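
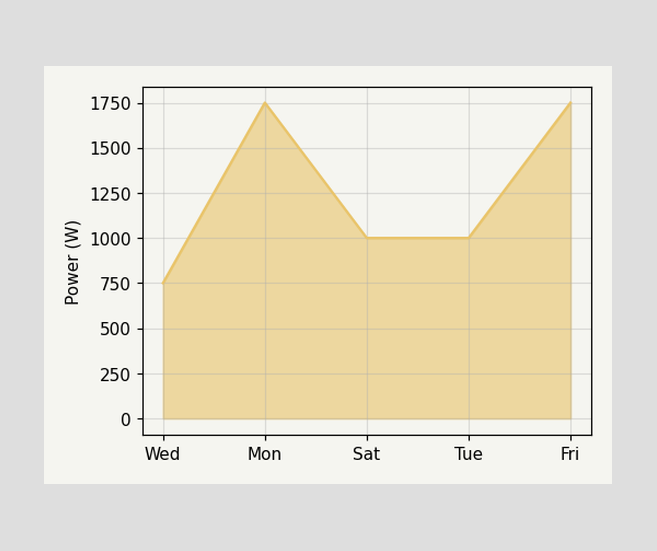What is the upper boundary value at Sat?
At Sat the upper boundary is at 1000W.

1000W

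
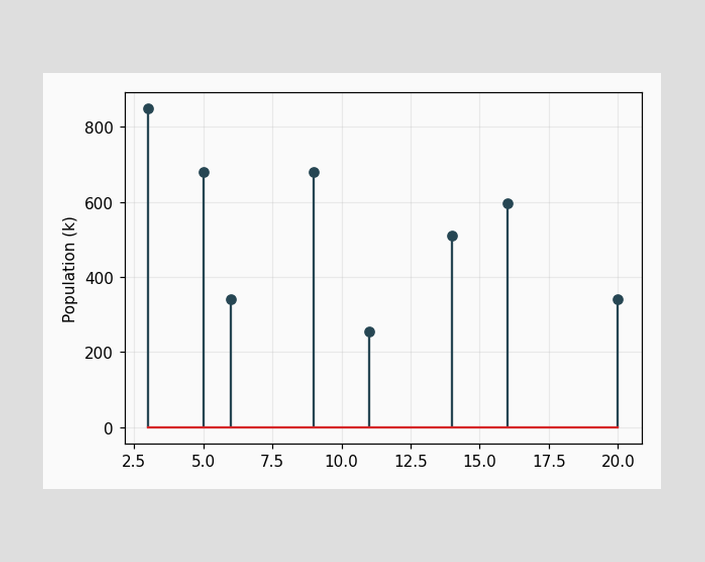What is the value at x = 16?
595k

The stem at x=16 reaches 595k.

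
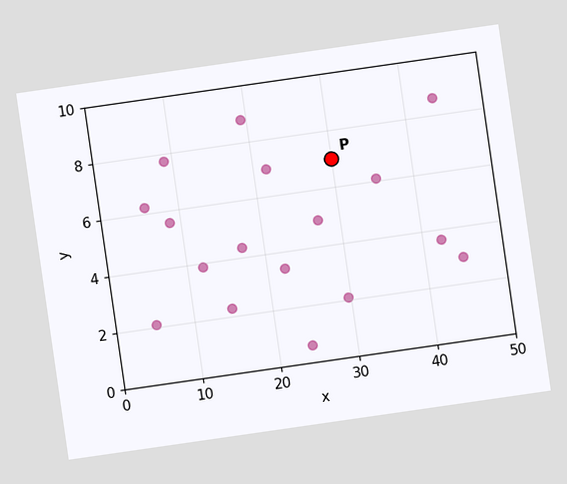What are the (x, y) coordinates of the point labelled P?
The chart is tilted about 8° counter-clockwise. Following the gridlines from P to each axis, P sits at (30, 7).

(30, 7)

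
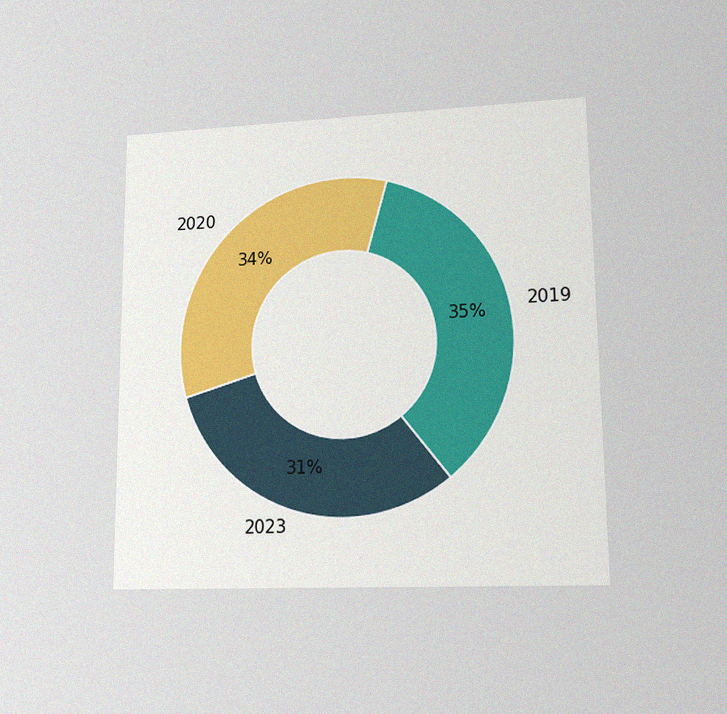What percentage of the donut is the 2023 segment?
The chart is viewed at a slight angle, with some photo noise. The 2023 segment takes up 31% of the ring.

31%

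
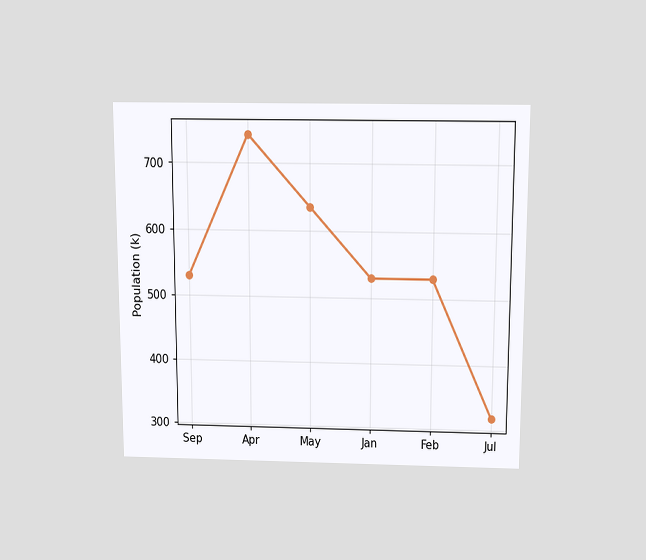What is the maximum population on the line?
742k

The chart is viewed slightly from above. The highest point is at Apr, and reading across to the y-axis gives 742k.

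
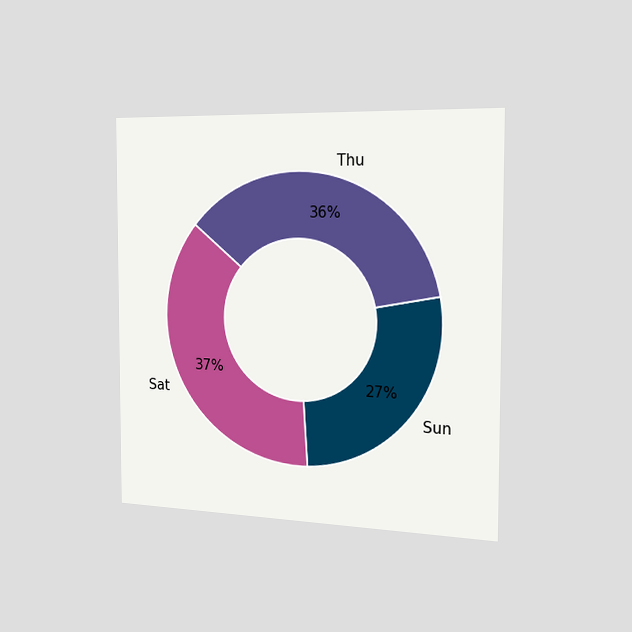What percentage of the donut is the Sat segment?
The chart is viewed slightly from the right. The Sat segment takes up 37% of the ring.

37%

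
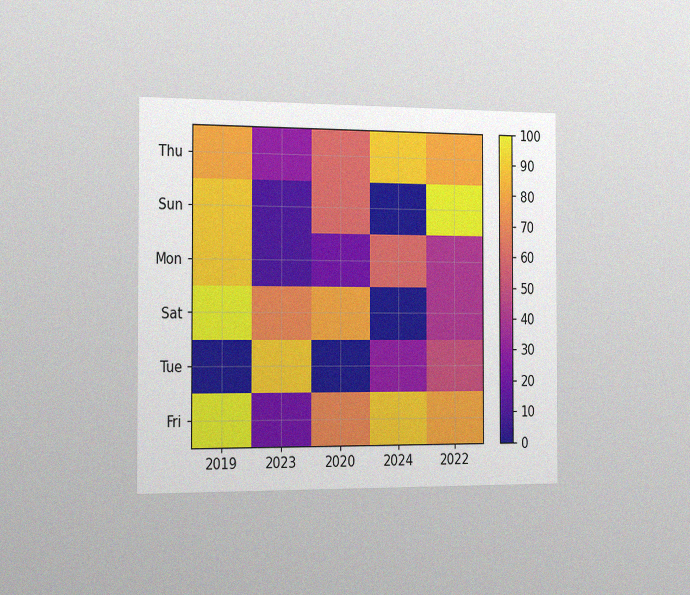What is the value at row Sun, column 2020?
The chart is viewed slightly from the left, with some photo noise. Matching cell (Sun, 2020) against the colorbar gives 60.

60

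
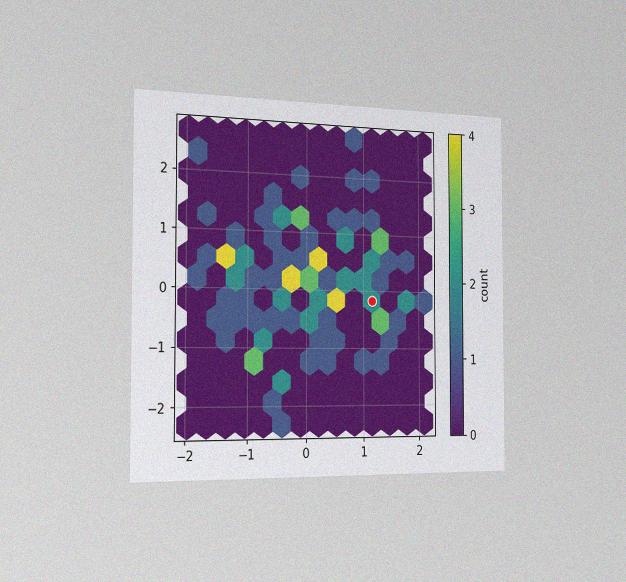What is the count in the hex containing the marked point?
The chart is viewed slightly from the left, with some photo noise. The marked hex reads 2 on the colorbar.

2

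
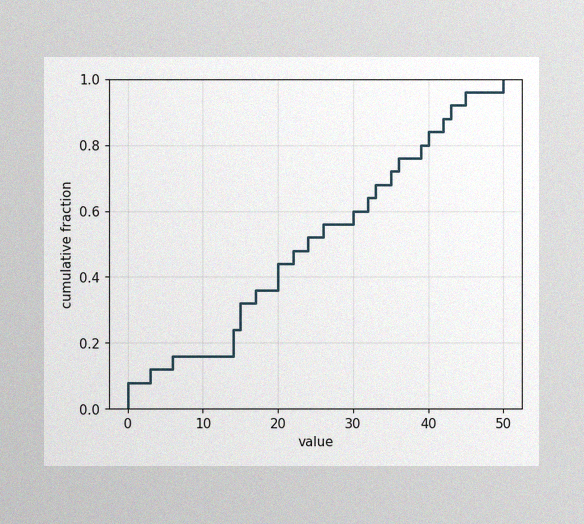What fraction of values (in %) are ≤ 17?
The image has some photo noise and uneven lighting. At x=17 the ECDF step is at 36%.

36%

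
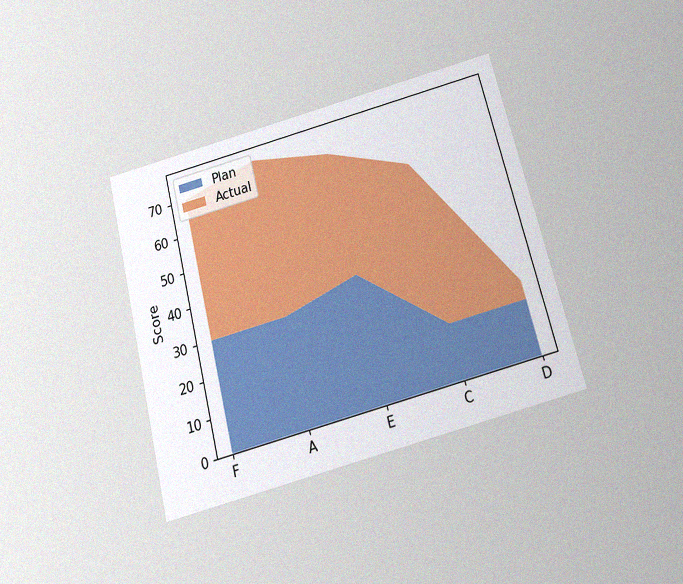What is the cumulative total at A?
The chart is tilted about 14° counter-clockwise and viewed slightly from below, with some photo noise. The stacked total at A reaches 75.

75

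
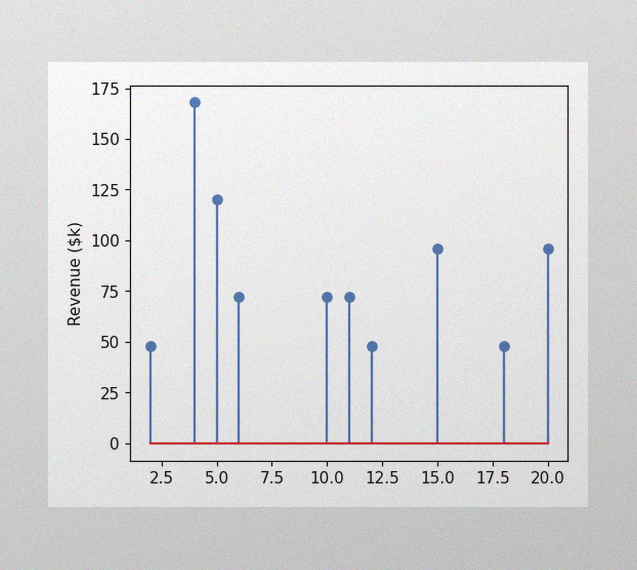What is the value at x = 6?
$72k

The image has some photo noise and uneven lighting. The stem at x=6 reaches $72k.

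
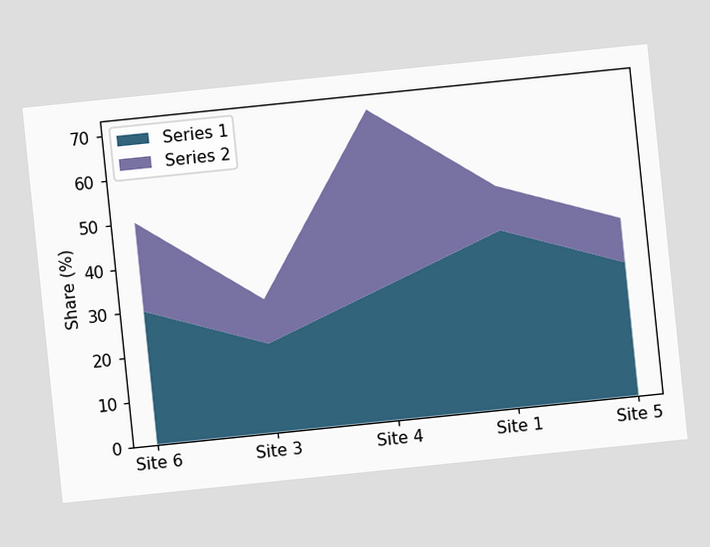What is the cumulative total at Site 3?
30%

The chart is tilted about 6° counter-clockwise. The stacked total at Site 3 reaches 30%.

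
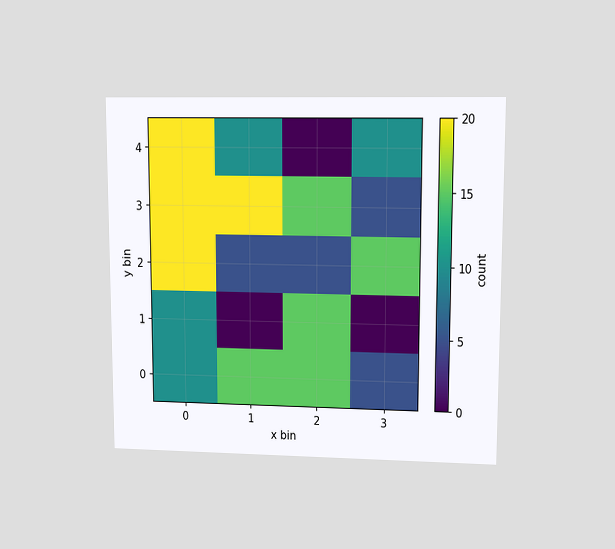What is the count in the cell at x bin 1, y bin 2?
5

The chart is viewed at a slight angle. Matching the cell (1, 2) against the colorbar gives 5.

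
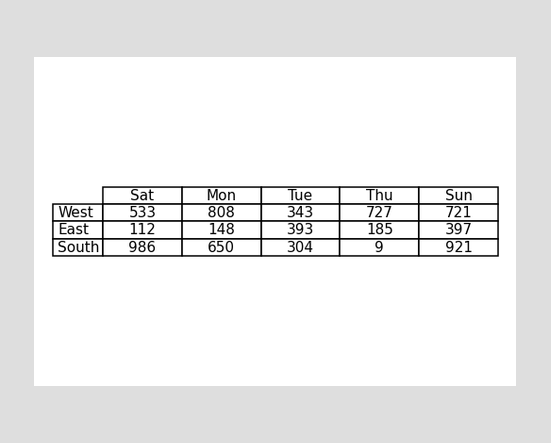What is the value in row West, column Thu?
The (West, Thu) cell reads 727.

727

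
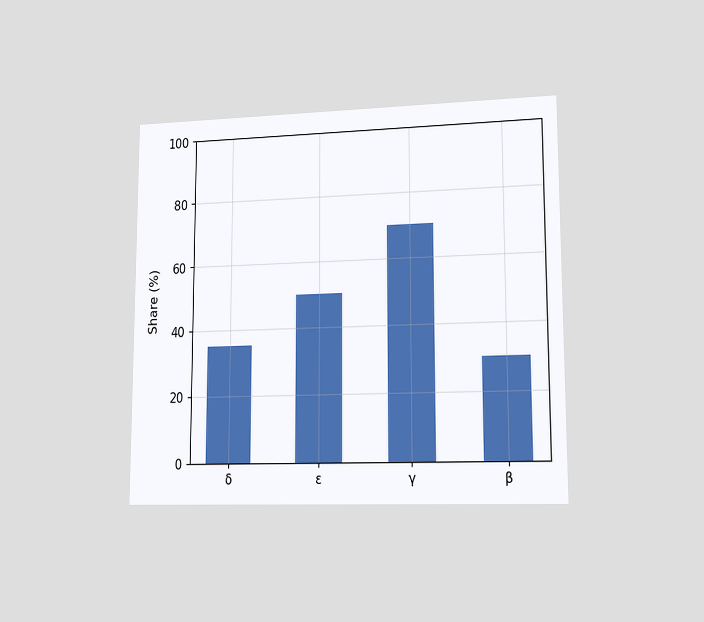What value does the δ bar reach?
The chart is viewed slightly from the right. Reading along the chart's y-axis, the δ bar reaches 35%.

35%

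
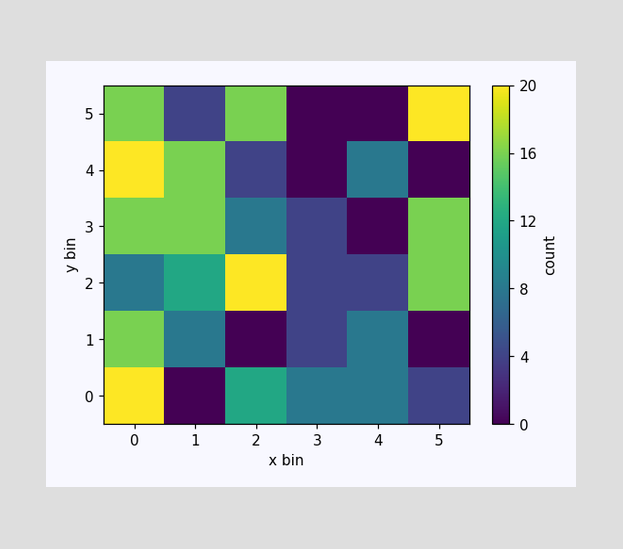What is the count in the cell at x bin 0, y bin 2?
8

Matching the cell (0, 2) against the colorbar gives 8.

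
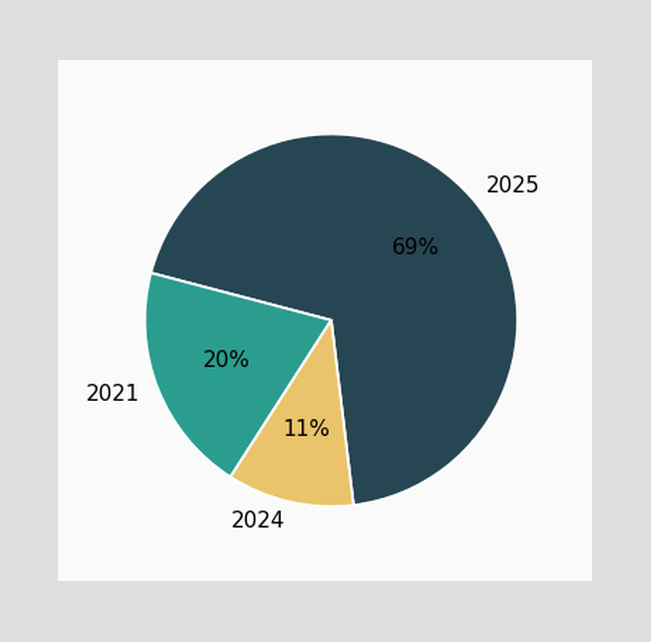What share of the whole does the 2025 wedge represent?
69%

The 2025 slice takes up 69% of the pie.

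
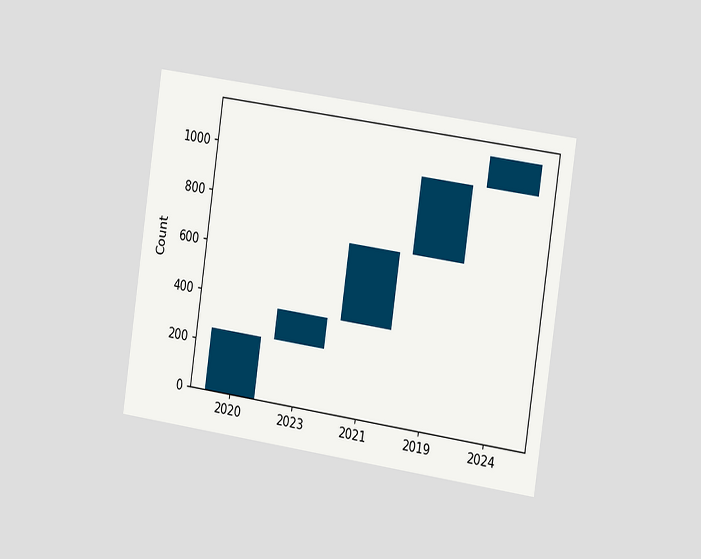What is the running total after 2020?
248

The chart is tilted about 8° clockwise and viewed slightly from the right. After 2020 the running total reaches 248.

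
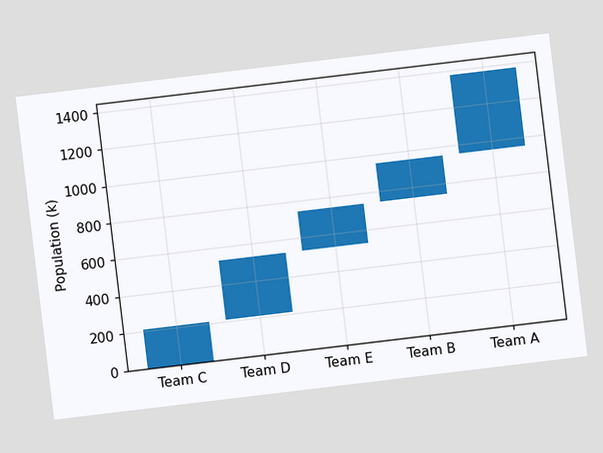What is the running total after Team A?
The chart is tilted about 7° counter-clockwise. After Team A the running total reaches 1378k.

1378k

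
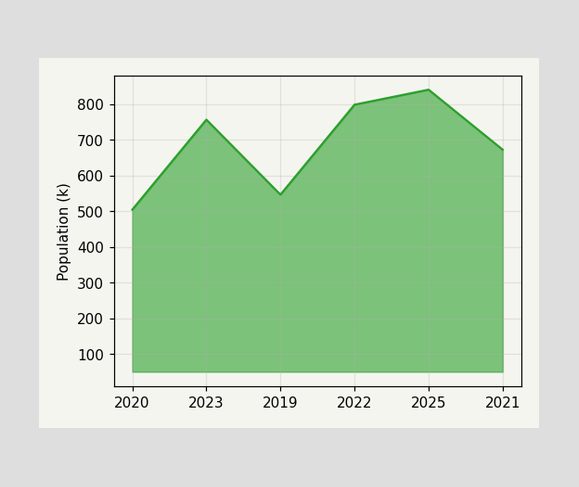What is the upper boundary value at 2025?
840k

At 2025 the upper boundary is at 840k.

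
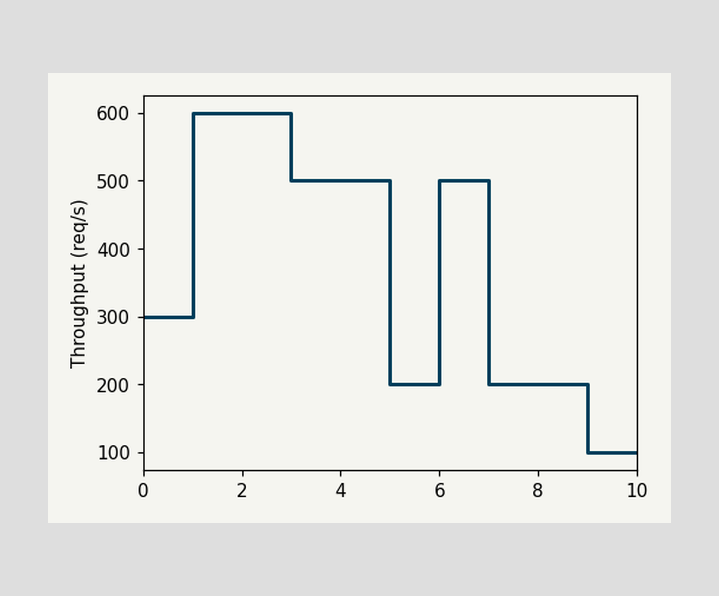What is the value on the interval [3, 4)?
500req/s

On [3, 4) the step sits at 500req/s.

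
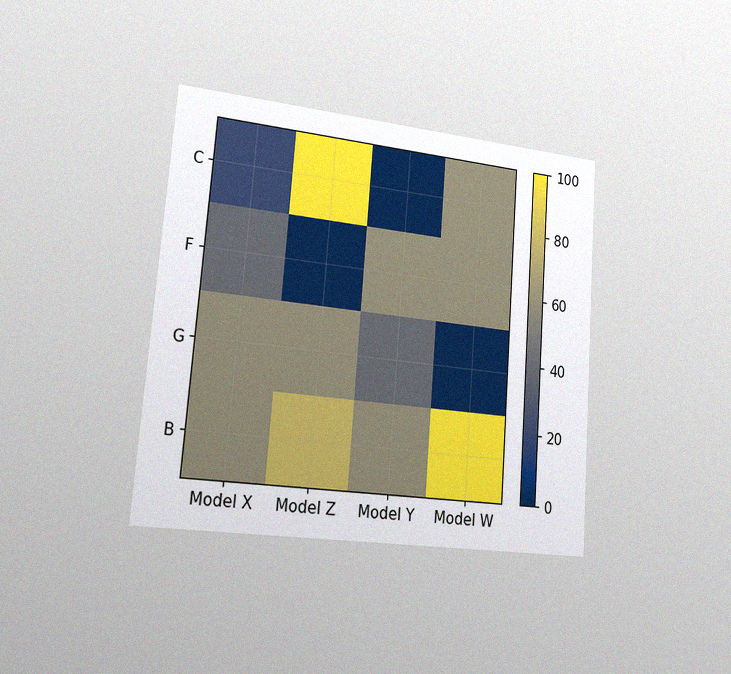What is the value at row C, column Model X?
The chart is tilted about 4° clockwise and viewed slightly from the left, with some photo noise. Matching cell (C, Model X) against the colorbar gives 20.

20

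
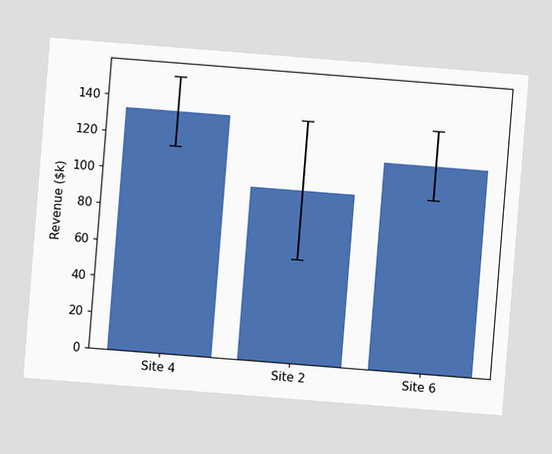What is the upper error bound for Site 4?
The chart is tilted about 5° clockwise. The Site 4 bar's upper whisker reaches $152k.

$152k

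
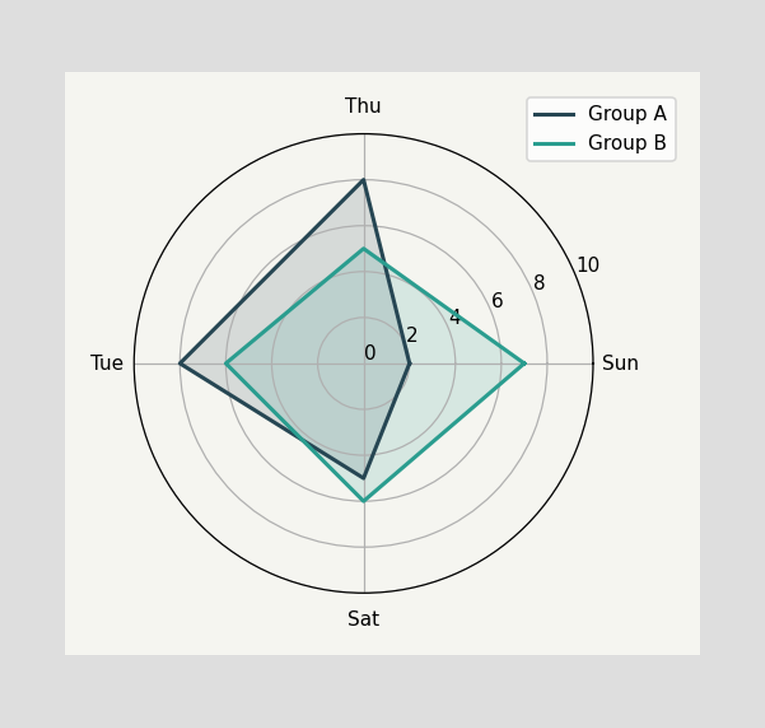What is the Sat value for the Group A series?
5

On the Sat axis, Group A reaches 5.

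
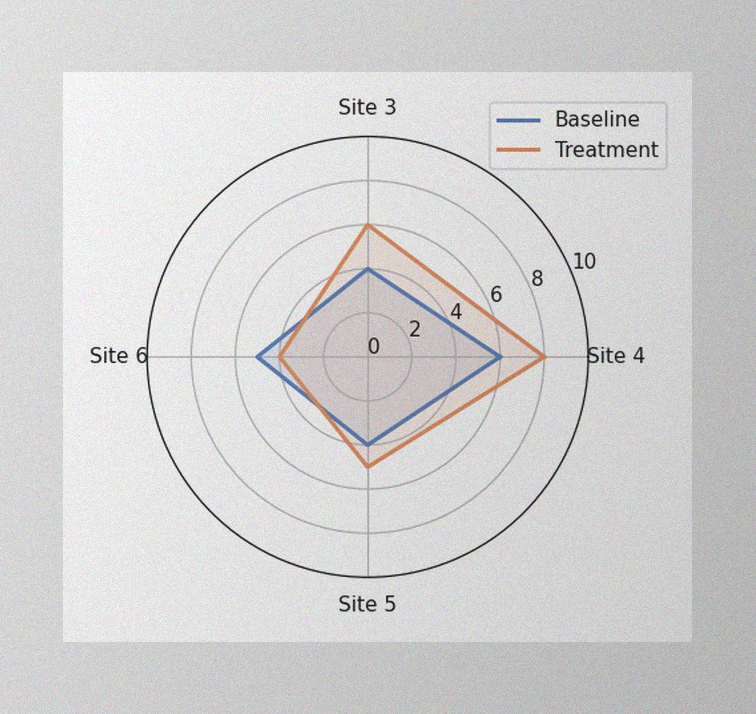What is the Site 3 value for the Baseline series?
4

The image has some photo noise and uneven lighting. On the Site 3 axis, Baseline reaches 4.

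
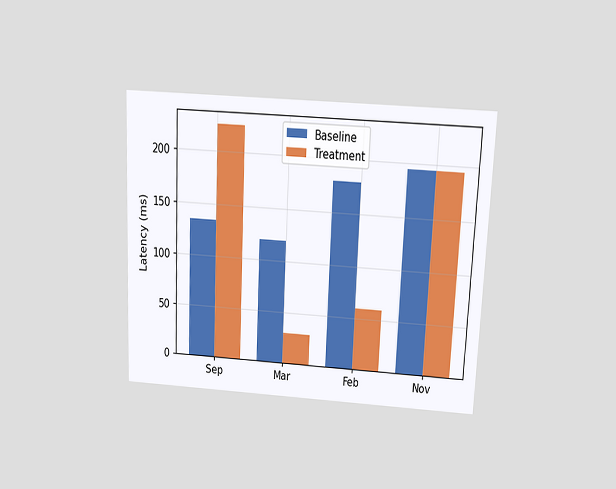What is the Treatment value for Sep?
The chart is tilted about 3° clockwise and viewed slightly from above. The Treatment bar at Sep reaches 225ms on the y-axis.

225ms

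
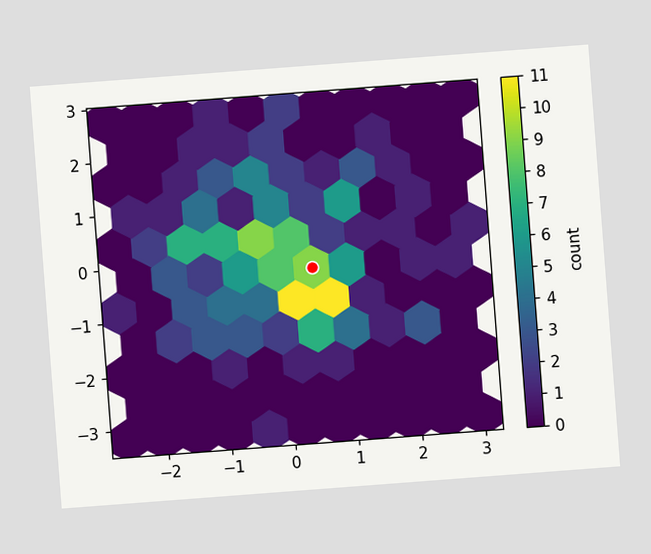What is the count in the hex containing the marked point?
9

The chart is tilted about 4° counter-clockwise. The marked hex reads 9 on the colorbar.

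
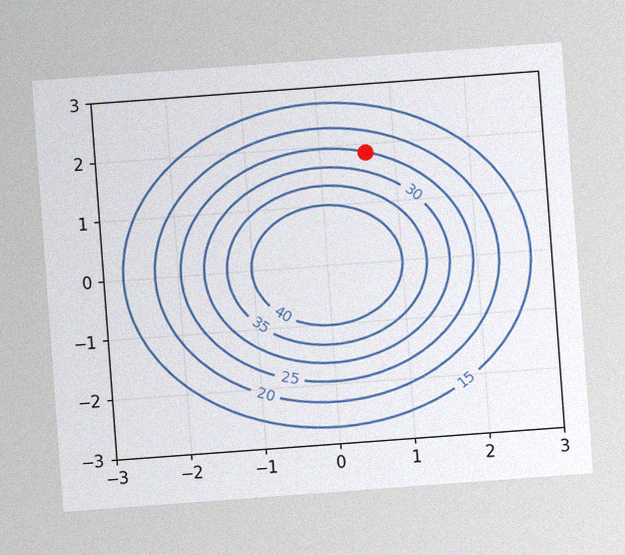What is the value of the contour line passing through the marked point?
25

The chart is tilted about 4° counter-clockwise, with some photo noise. The marked point sits on the contour labelled 25.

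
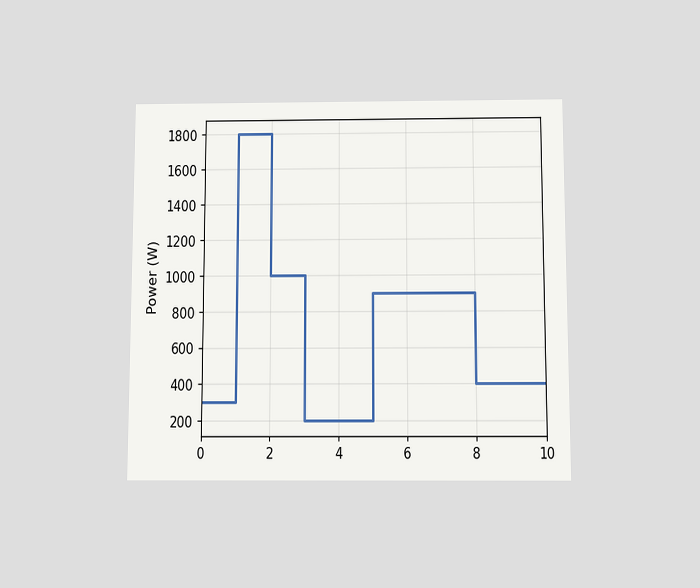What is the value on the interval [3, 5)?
The chart is viewed slightly from below. On [3, 5) the step sits at 200W.

200W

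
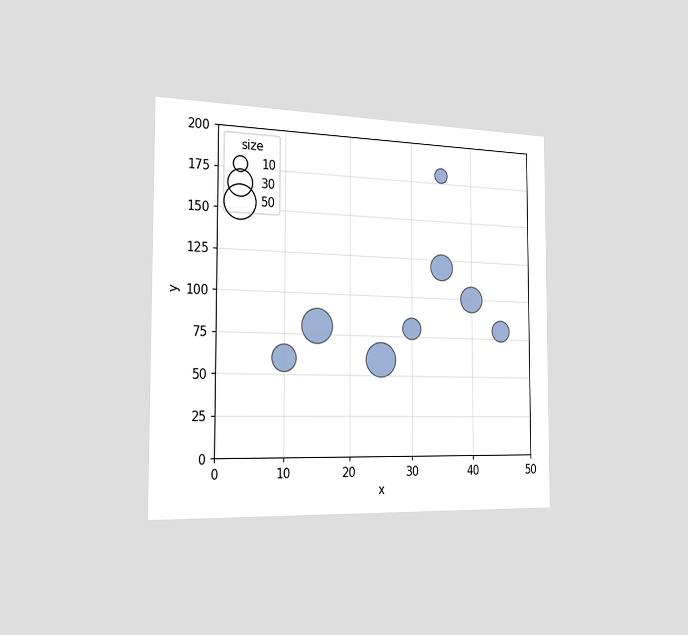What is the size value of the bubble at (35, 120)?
30

The chart is viewed slightly from the left. Matching the bubble at (35, 120) against the size legend gives 30.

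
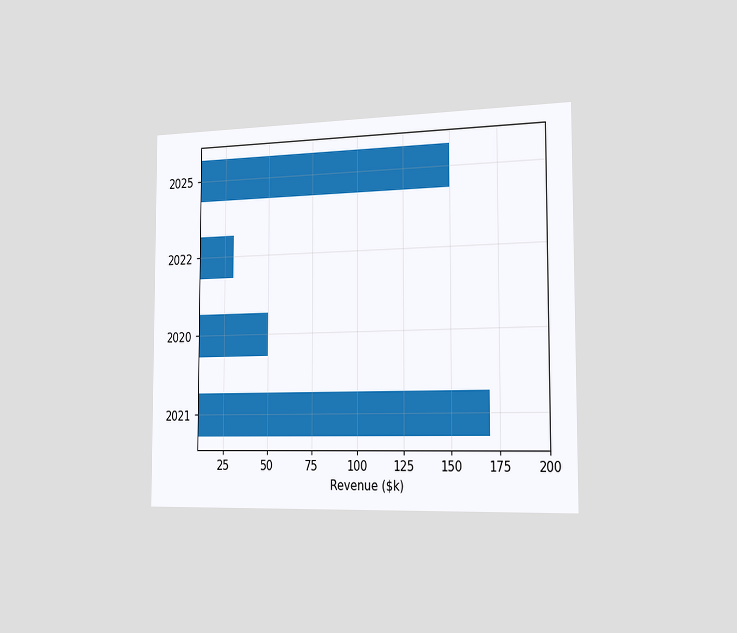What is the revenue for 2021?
The chart is viewed slightly from the right. Reading along the chart's x-axis, the 2021 bar reaches $170k.

$170k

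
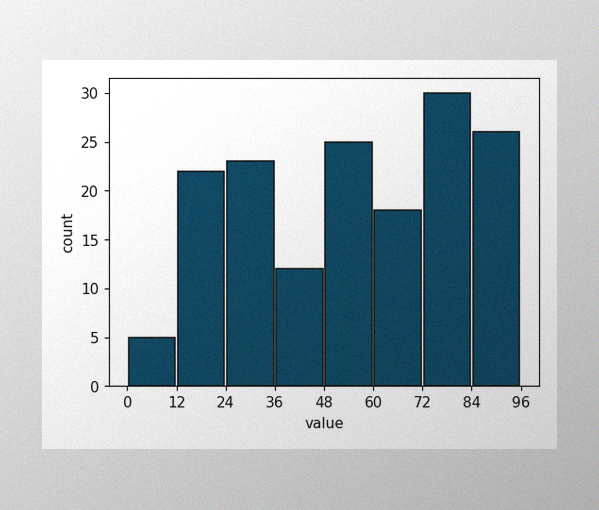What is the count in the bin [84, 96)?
26

The image has some photo noise and uneven lighting. The [84, 96) bin has height 26.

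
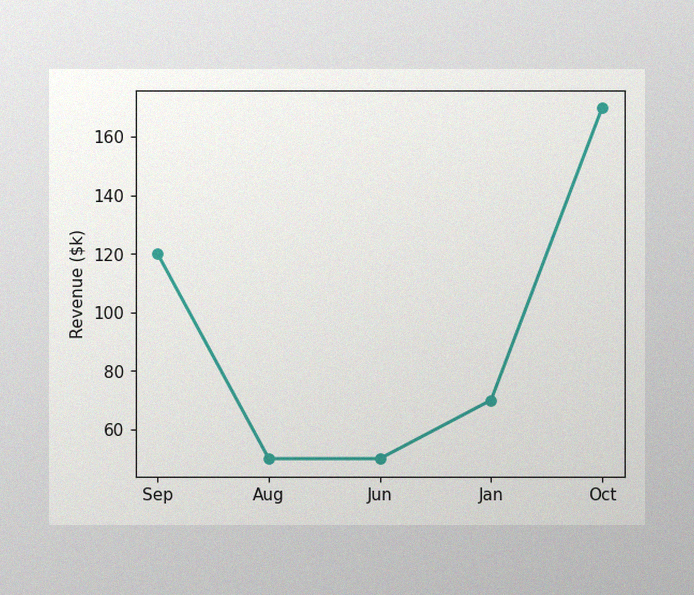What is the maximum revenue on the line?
$170k

The image has some photo noise and uneven lighting. The highest point is at Oct, and reading across to the y-axis gives $170k.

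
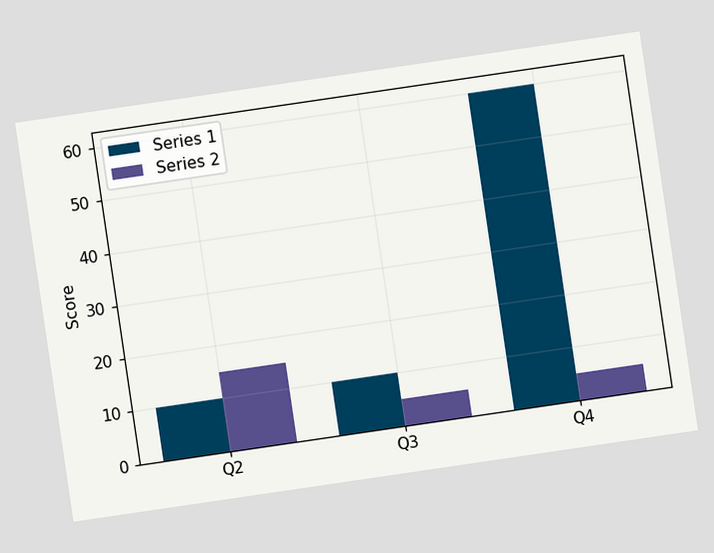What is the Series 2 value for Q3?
5

The chart is tilted about 8° counter-clockwise. The Series 2 bar at Q3 reaches 5 on the y-axis.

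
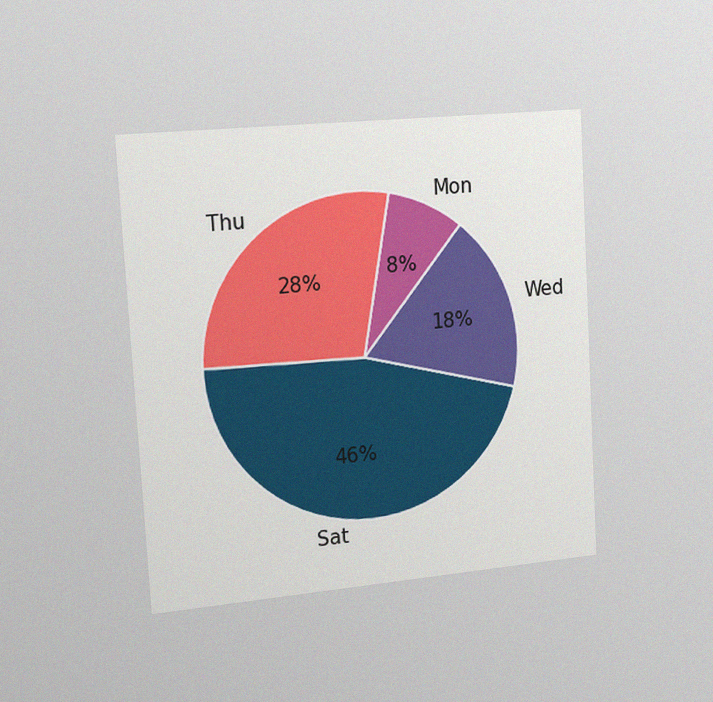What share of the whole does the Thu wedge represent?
The chart is tilted about 3° counter-clockwise and viewed slightly from the left, with some photo noise. The Thu slice takes up 28% of the pie.

28%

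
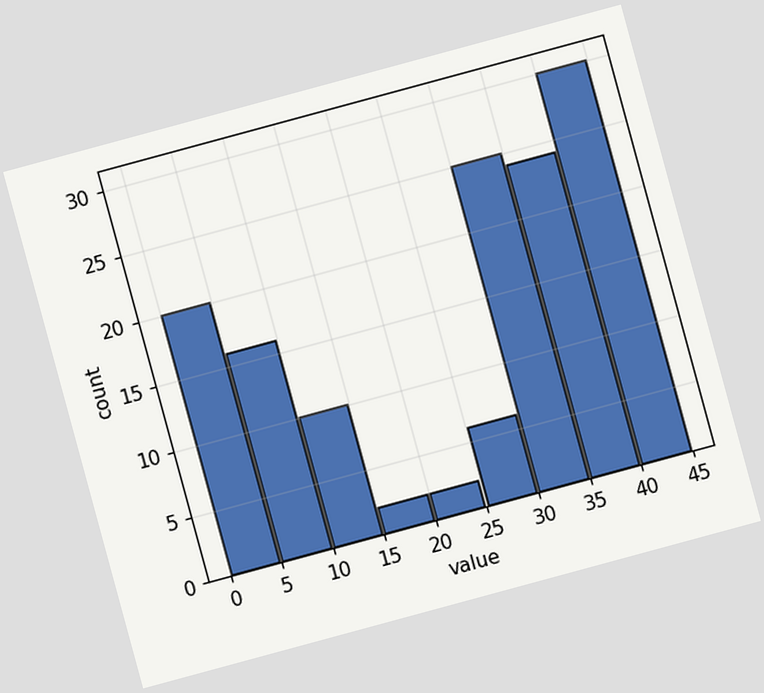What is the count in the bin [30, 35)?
The chart is tilted about 15° counter-clockwise. The [30, 35) bin has height 25.

25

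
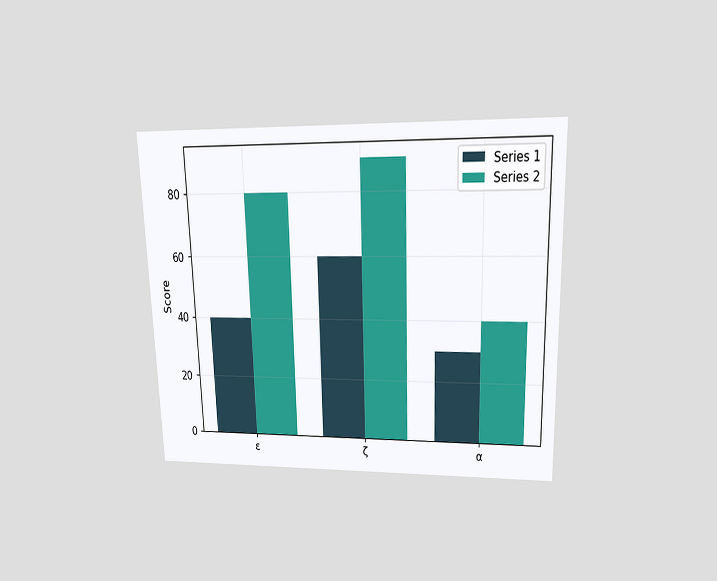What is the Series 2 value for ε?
The chart is viewed slightly from above. The Series 2 bar at ε reaches 80 on the y-axis.

80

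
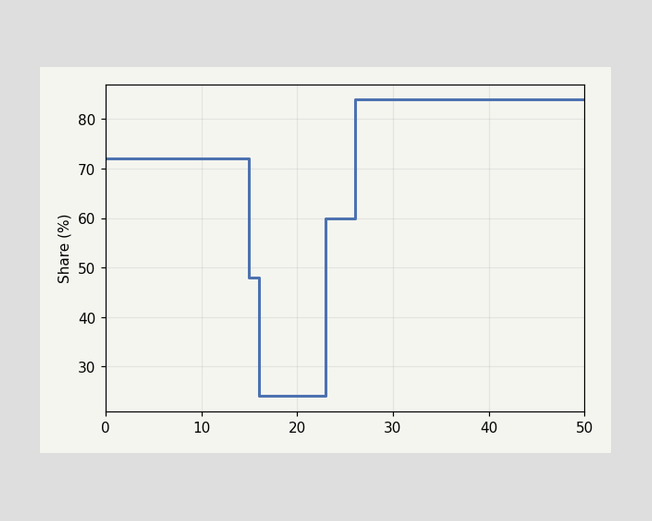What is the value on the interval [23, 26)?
On [23, 26) the step sits at 60%.

60%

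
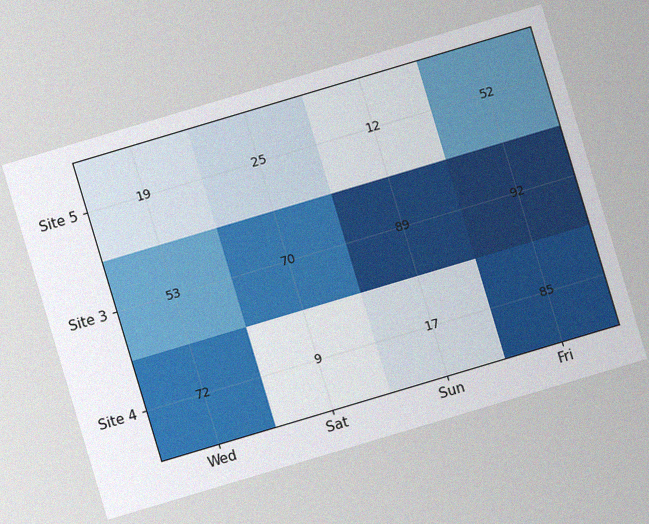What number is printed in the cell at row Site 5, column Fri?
The chart is tilted about 17° counter-clockwise, with some photo noise. The (Site 5, Fri) cell reads 52.

52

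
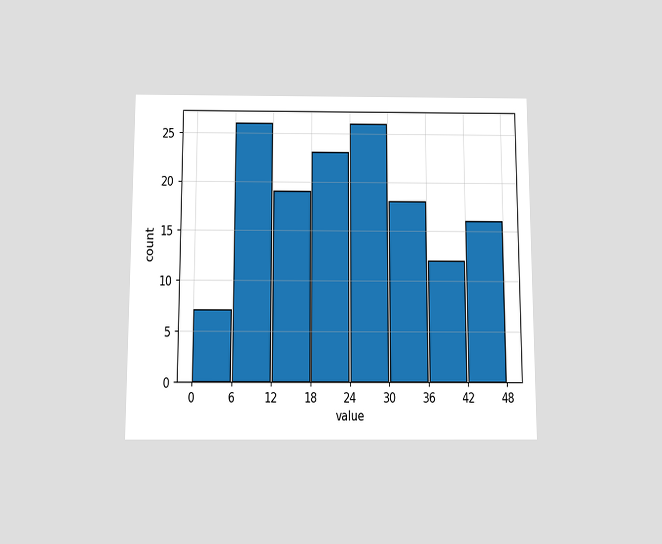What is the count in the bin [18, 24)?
The chart is viewed slightly from below. The [18, 24) bin has height 23.

23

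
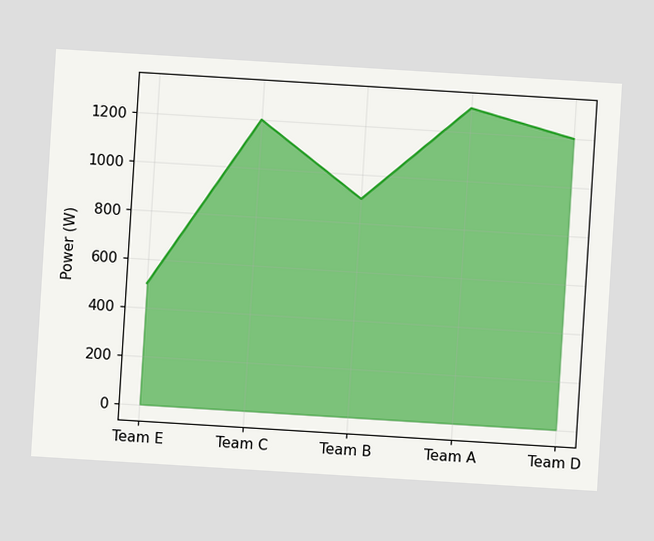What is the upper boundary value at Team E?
The chart is tilted about 4° clockwise. At Team E the upper boundary is at 500W.

500W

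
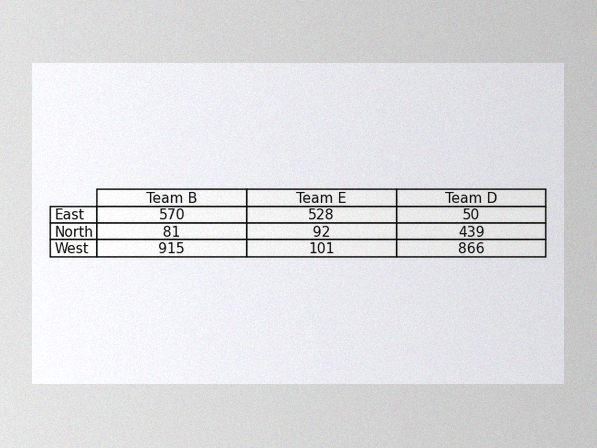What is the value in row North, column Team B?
The image has some photo noise and uneven lighting. The (North, Team B) cell reads 81.

81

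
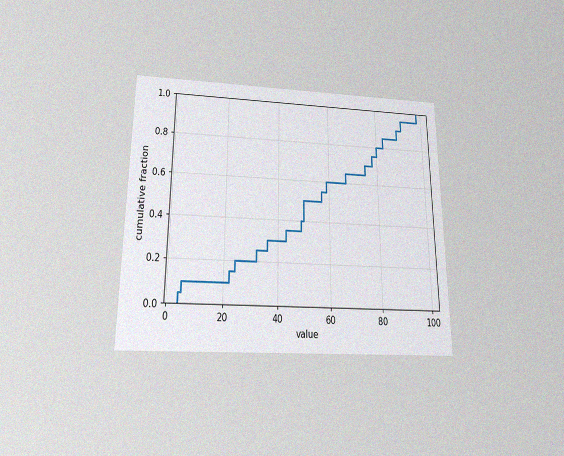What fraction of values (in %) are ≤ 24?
The chart is viewed slightly from below, with some photo noise. At x=24 the ECDF step is at 20%.

20%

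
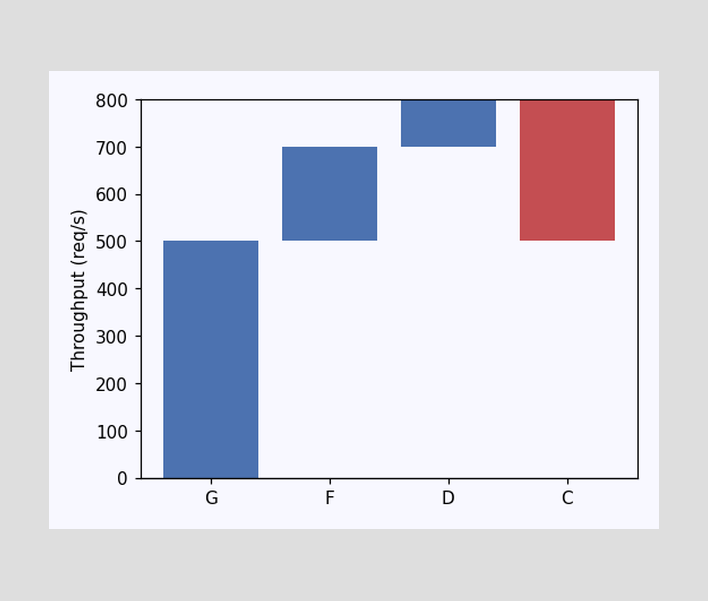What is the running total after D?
After D the running total reaches 800req/s.

800req/s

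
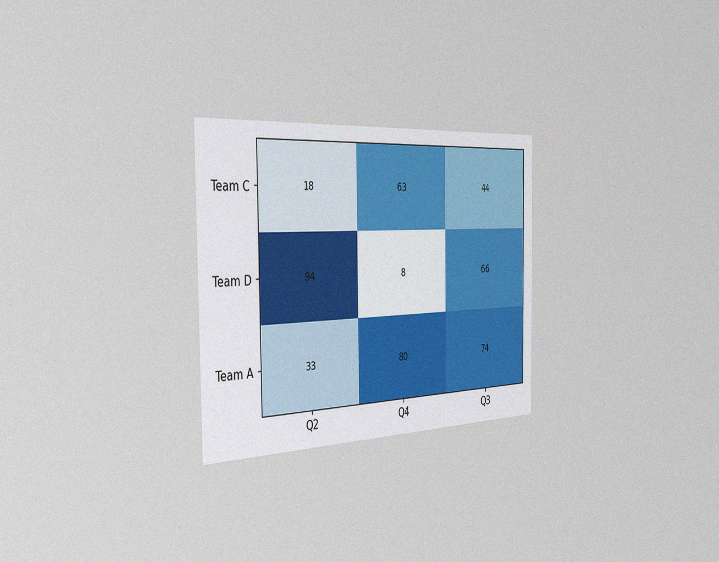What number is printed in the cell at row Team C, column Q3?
The chart is viewed slightly from the left, with some photo noise. The (Team C, Q3) cell reads 44.

44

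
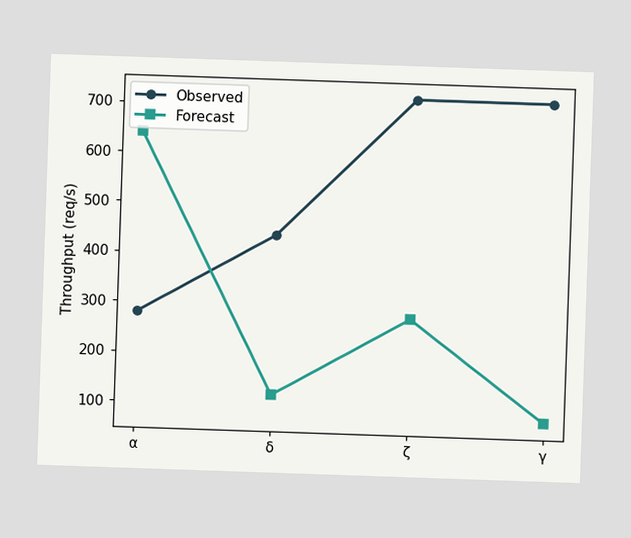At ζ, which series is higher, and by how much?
Observed, by 440req/s

At ζ, Observed sits above the other line by 440req/s.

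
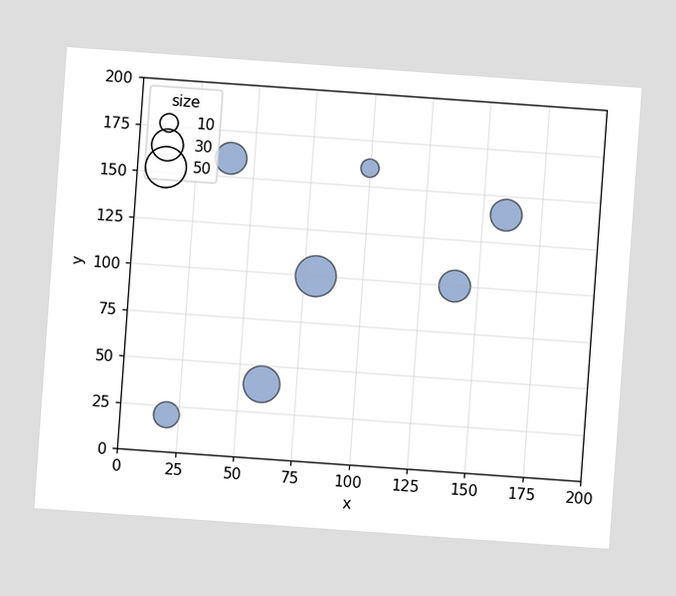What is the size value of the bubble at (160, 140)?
30

The chart is tilted about 4° clockwise. Matching the bubble at (160, 140) against the size legend gives 30.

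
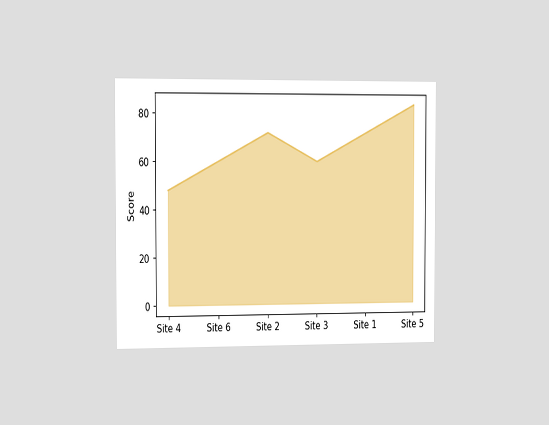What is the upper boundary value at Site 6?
The chart is viewed slightly from the left. At Site 6 the upper boundary is at 60.

60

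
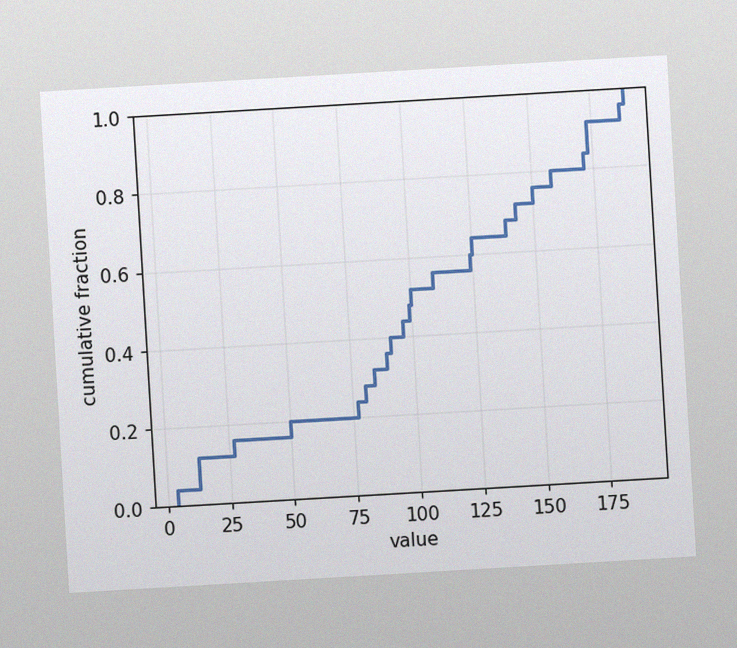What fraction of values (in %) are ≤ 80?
The chart is tilted about 3° counter-clockwise, with some photo noise. At x=80 the ECDF step is at 28%.

28%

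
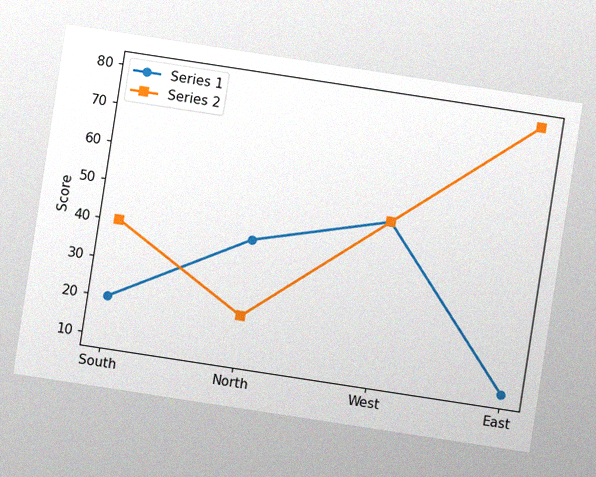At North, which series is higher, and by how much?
Series 1, by 20

The chart is tilted about 9° clockwise, with some photo noise. At North, Series 1 sits above the other line by 20.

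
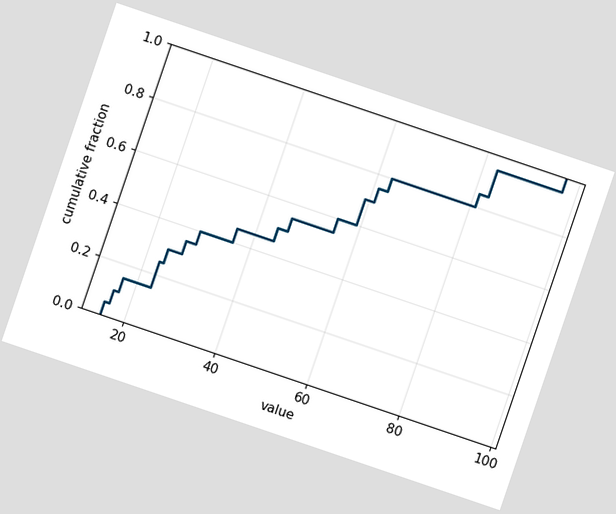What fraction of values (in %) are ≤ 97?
100%

The chart is tilted about 19° clockwise. At x=97 the ECDF step is at 100%.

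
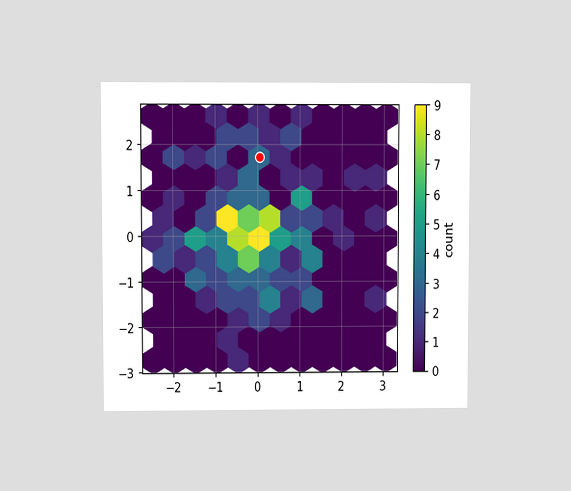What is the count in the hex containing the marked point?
The chart is viewed at a slight angle. The marked hex reads 3 on the colorbar.

3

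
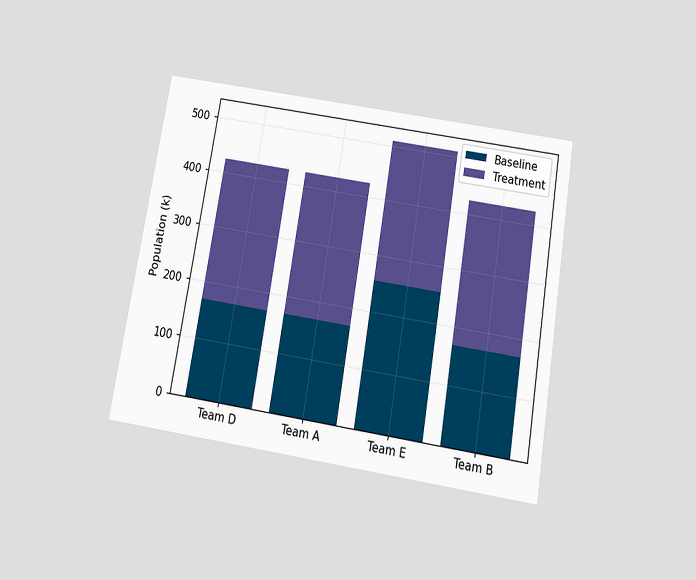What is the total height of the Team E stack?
510k

The chart is tilted about 9° clockwise and viewed slightly from below. The Team E stack's top reaches 510k on the y-axis.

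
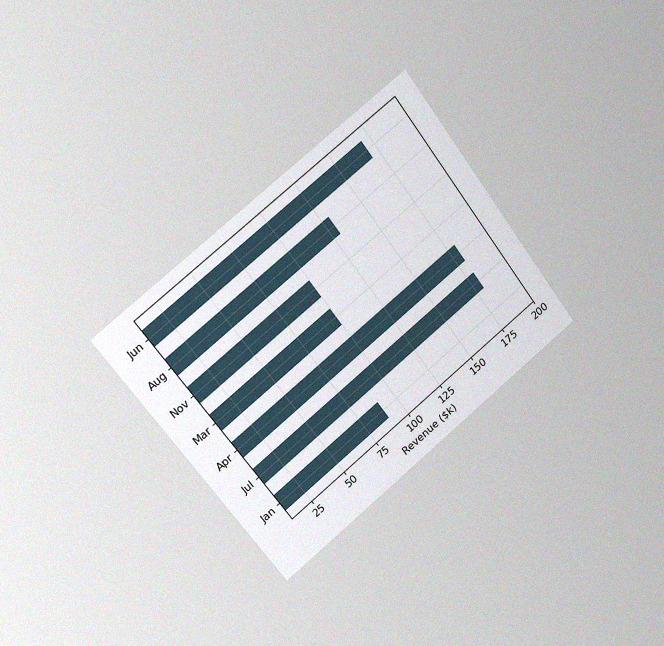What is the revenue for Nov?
$100k

The chart is tilted about 37° counter-clockwise and viewed slightly from the left, with some photo noise. Reading along the chart's x-axis, the Nov bar reaches $100k.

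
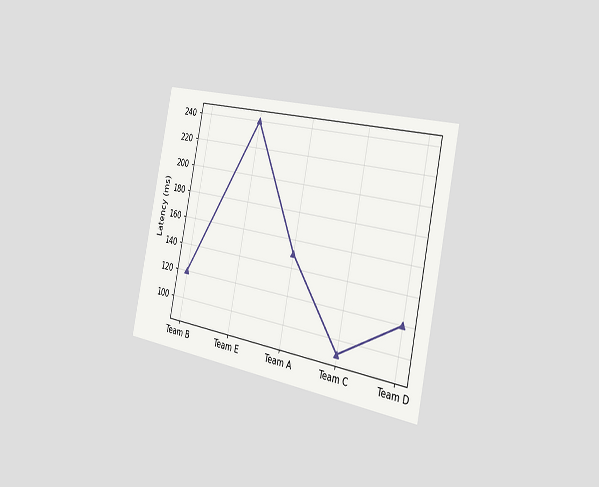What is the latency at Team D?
120ms

The chart is tilted about 12° clockwise and viewed slightly from the right. At Team D, the line is at 120ms.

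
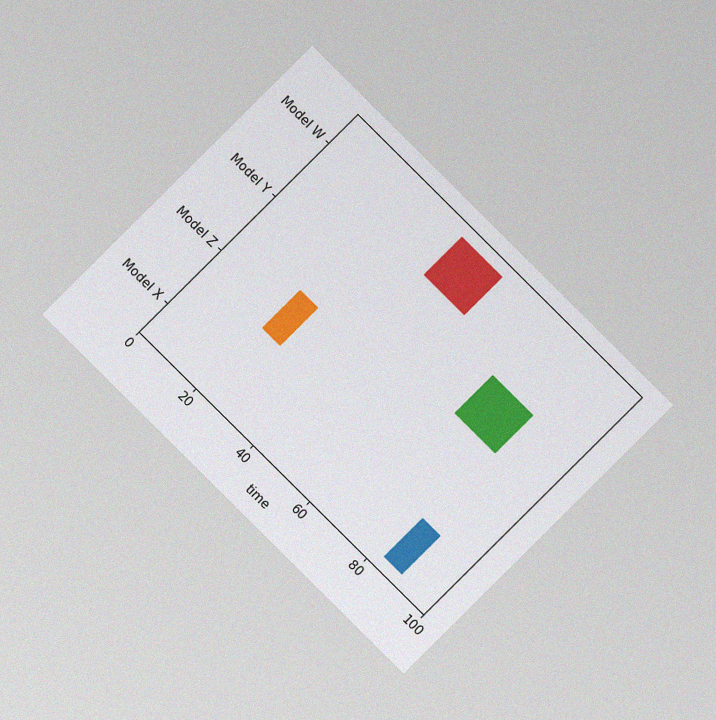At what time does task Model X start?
The chart is tilted about 45° clockwise and viewed at a slight angle, with some photo noise. The Model X bar begins at t=83.

83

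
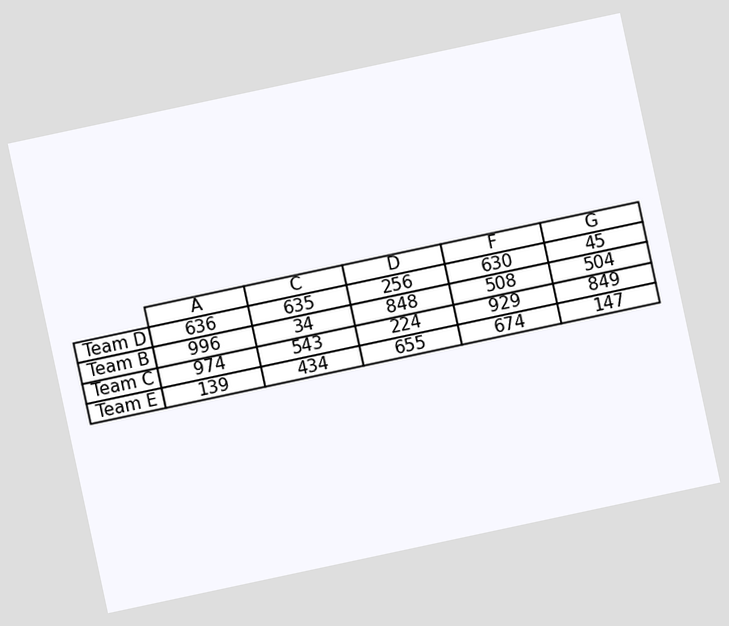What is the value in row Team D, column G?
45

The chart is tilted about 12° counter-clockwise. The (Team D, G) cell reads 45.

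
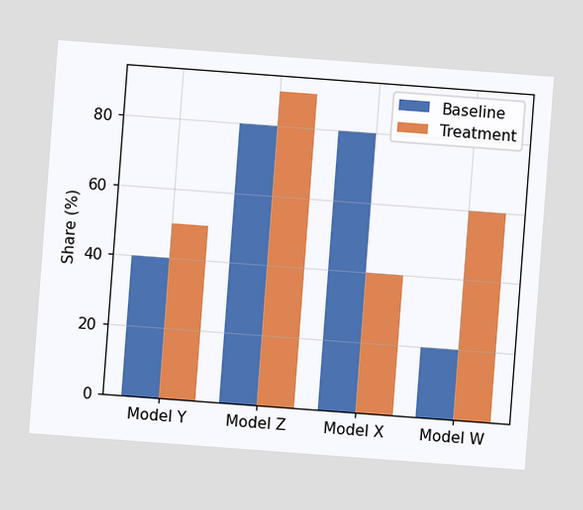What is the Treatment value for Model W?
60%

The chart is tilted about 4° clockwise. The Treatment bar at Model W reaches 60% on the y-axis.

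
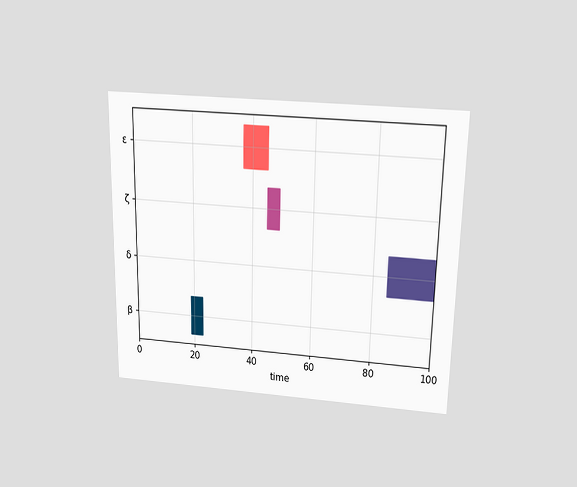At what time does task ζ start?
The chart is viewed slightly from above. The ζ bar begins at t=45.

45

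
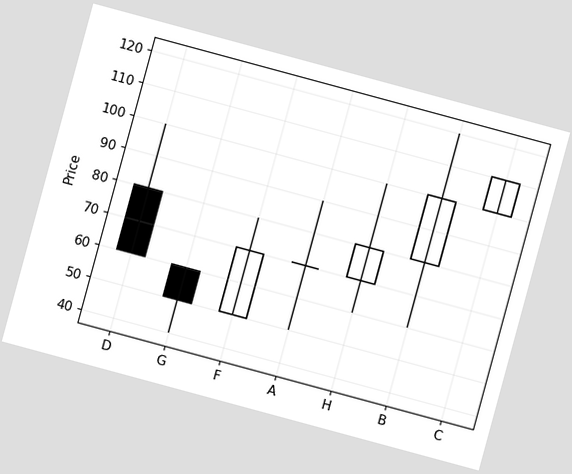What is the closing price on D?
The chart is tilted about 15° clockwise. The D candle closes at 60.

60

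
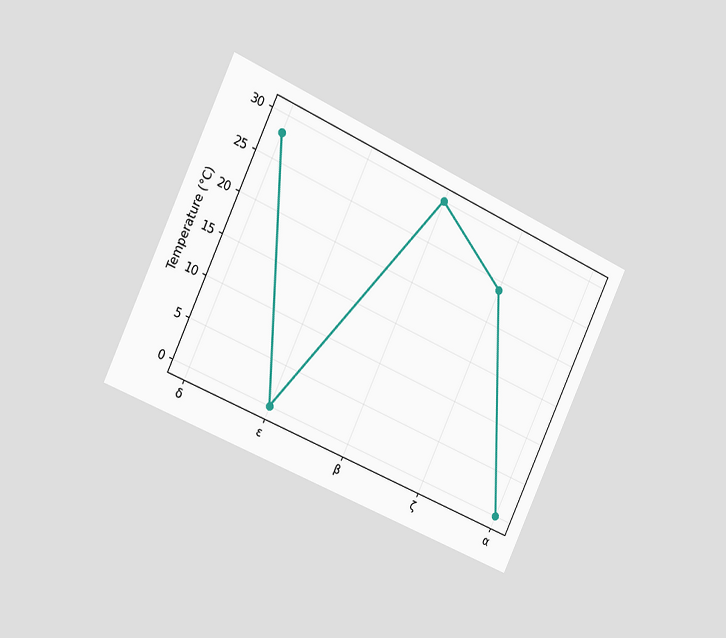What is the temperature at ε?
The chart is tilted about 25° clockwise and viewed slightly from the left. At ε, the line is at 0°C.

0°C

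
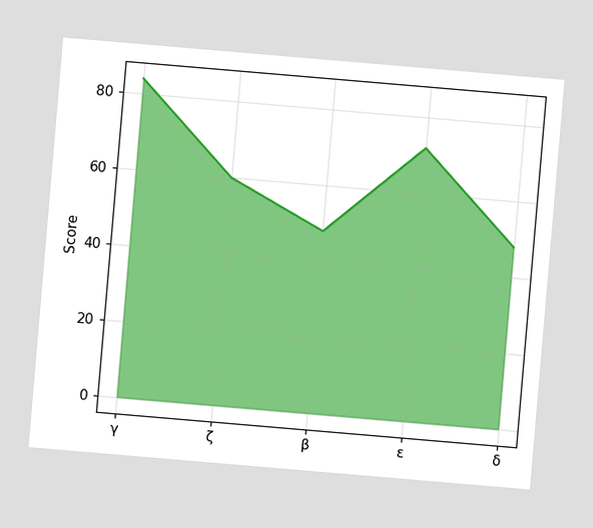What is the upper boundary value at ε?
72

The chart is tilted about 5° clockwise. At ε the upper boundary is at 72.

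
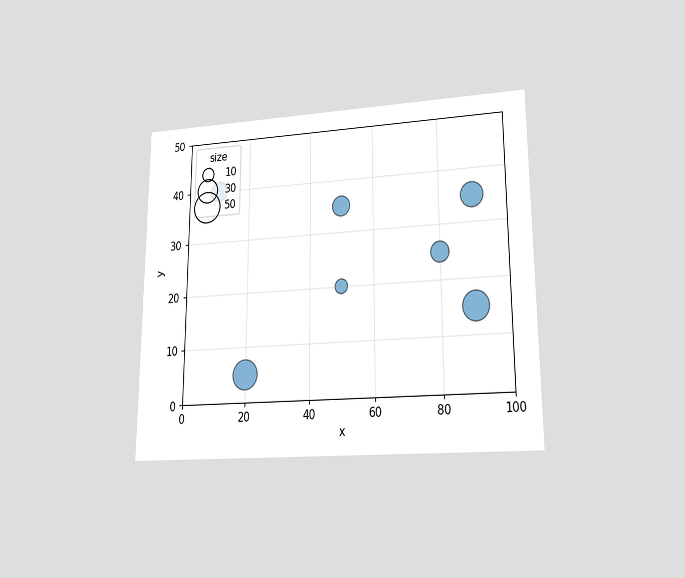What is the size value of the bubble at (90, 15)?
The chart is viewed at a slight angle. Matching the bubble at (90, 15) against the size legend gives 40.

40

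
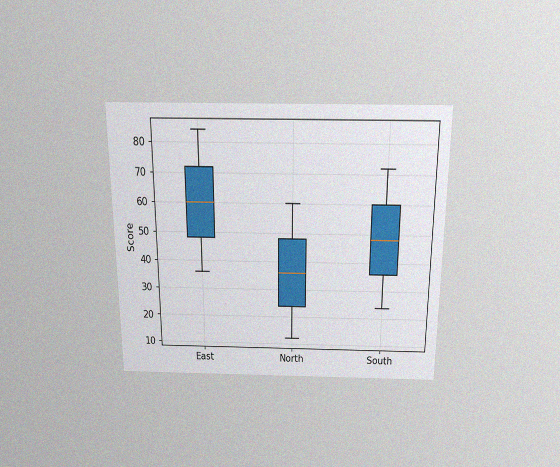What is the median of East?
The chart is viewed slightly from above, with some photo noise. The median line in the East box sits at 60.

60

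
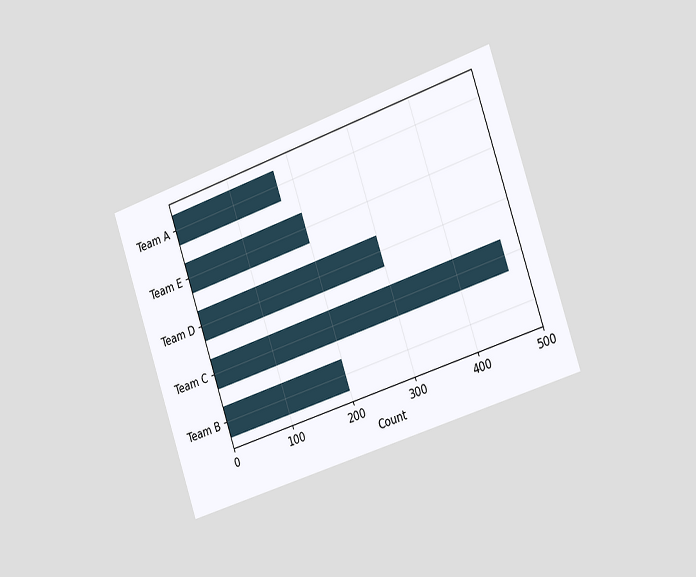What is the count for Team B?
200

The chart is tilted about 19° counter-clockwise and viewed slightly from the right. Reading along the chart's x-axis, the Team B bar reaches 200.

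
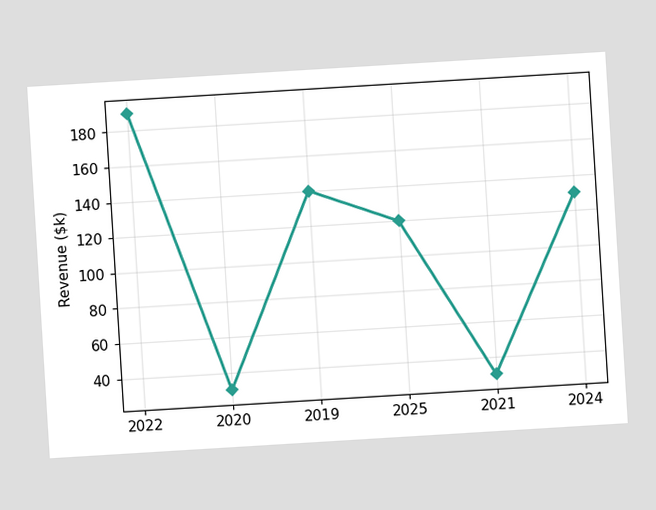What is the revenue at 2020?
$30k

The chart is tilted about 3° counter-clockwise. At 2020, the line is at $30k.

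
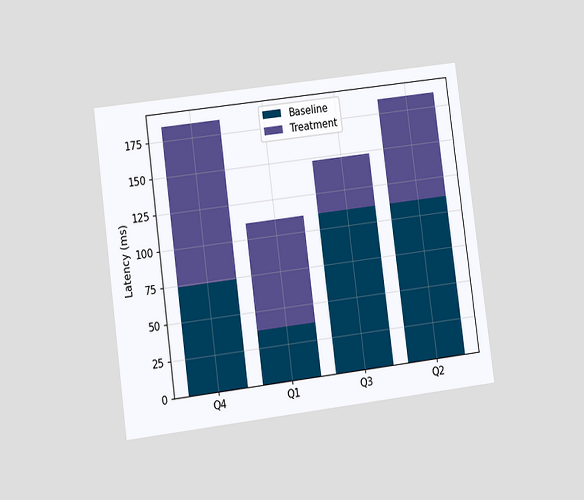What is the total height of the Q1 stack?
The chart is tilted about 7° counter-clockwise and viewed at a slight angle. The Q1 stack's top reaches 111ms on the y-axis.

111ms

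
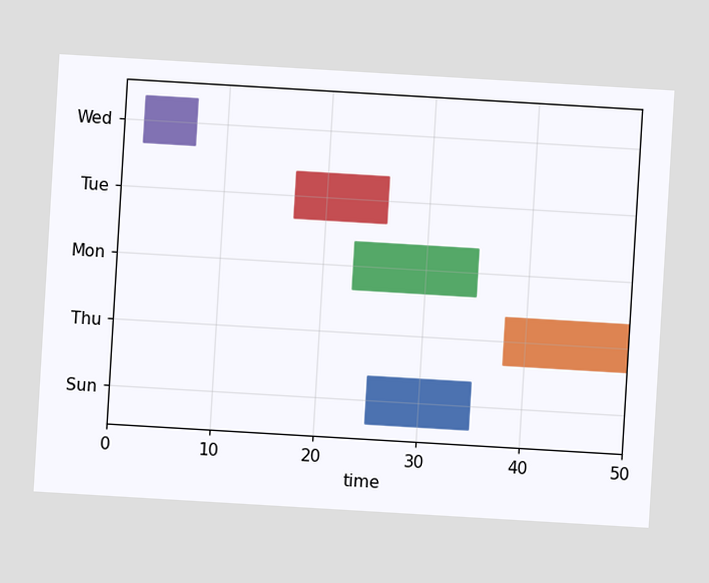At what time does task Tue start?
17

The chart is tilted about 3° clockwise. The Tue bar begins at t=17.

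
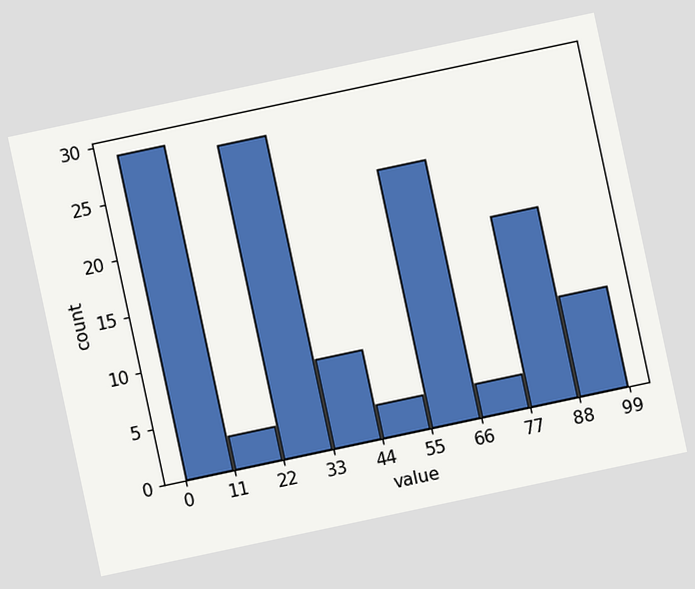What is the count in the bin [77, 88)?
17

The chart is tilted about 12° counter-clockwise. The [77, 88) bin has height 17.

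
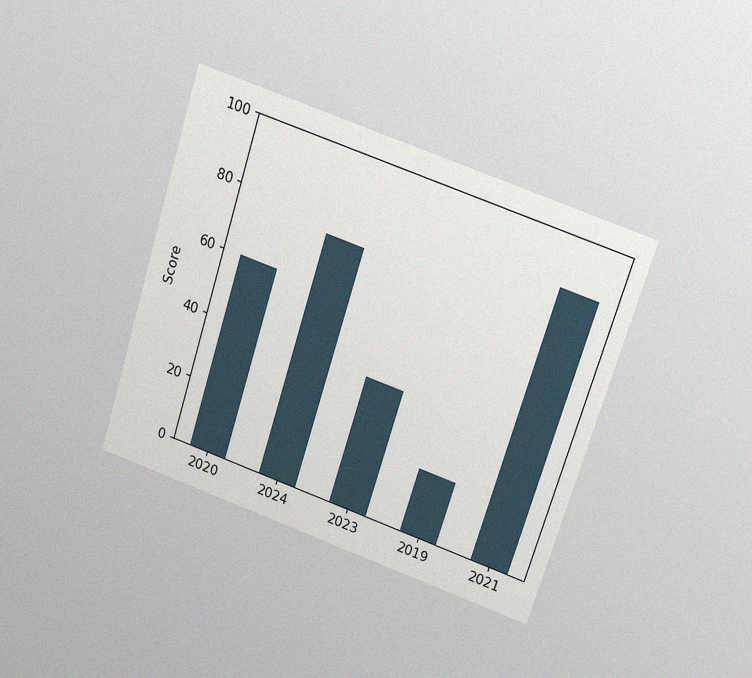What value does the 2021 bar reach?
85

The chart is tilted about 18° clockwise and viewed slightly from above, with some photo noise. Reading along the chart's y-axis, the 2021 bar reaches 85.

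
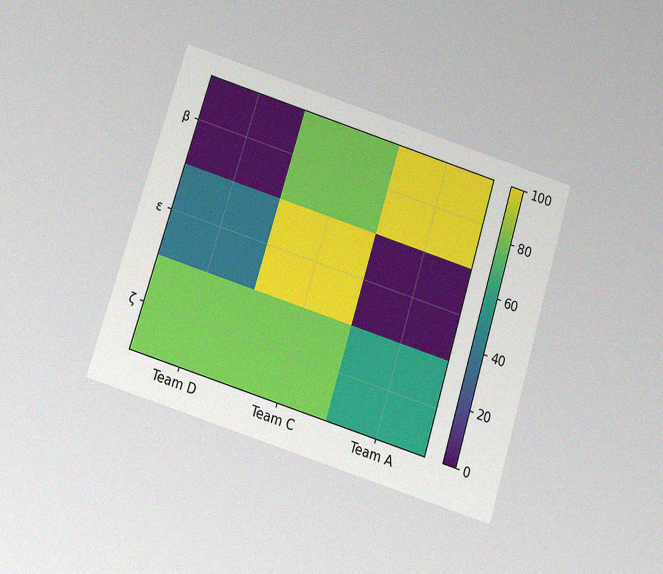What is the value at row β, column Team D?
The chart is tilted about 17° clockwise and viewed slightly from below, with some photo noise. Matching cell (β, Team D) against the colorbar gives 0.

0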